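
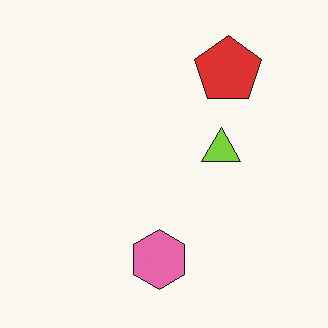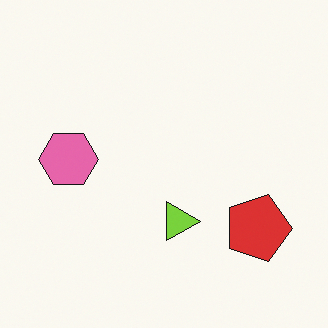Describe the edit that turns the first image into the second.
It was rotated 90° clockwise.

The red pentagon sits in the top-right of the first image and the bottom-right of the second — consistent with a whole-image 90° clockwise rotation.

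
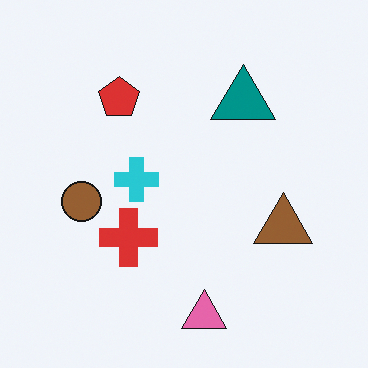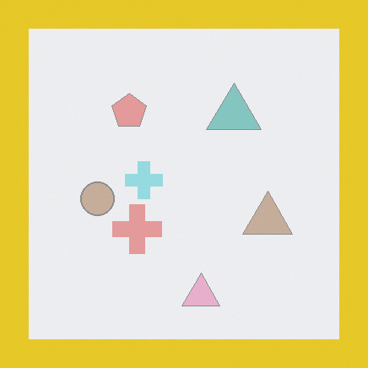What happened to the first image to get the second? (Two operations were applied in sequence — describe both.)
The image was given much lower contrast, then framed with a yellow border.

Tones are pushed toward mid-grey across the whole image — a global contrast change. A solid yellow frame runs around the edge of the second image, with the content slightly shrunk inside it.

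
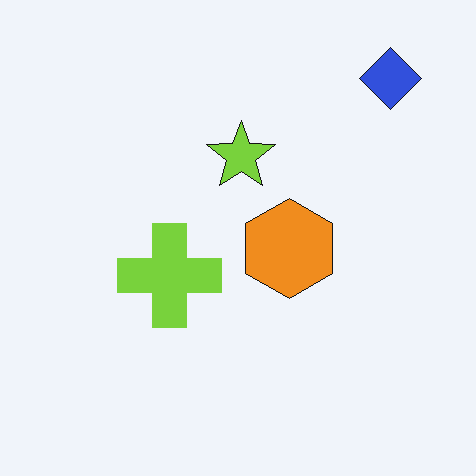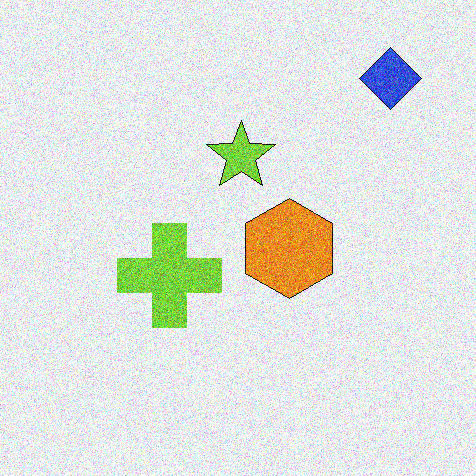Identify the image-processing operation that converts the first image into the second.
Degraded with a thick layer of grain.

Random speckle covers the whole image, including the flat background.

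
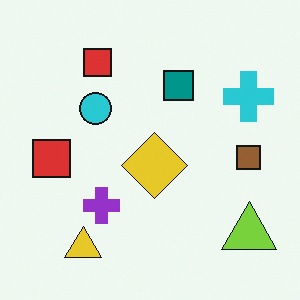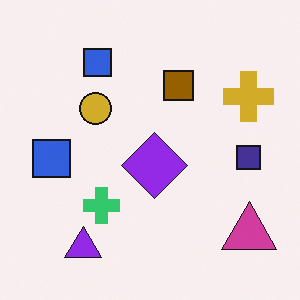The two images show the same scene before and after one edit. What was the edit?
This is the original image hue-shifted through roughly half the color wheel.

Every shape's color has rotated by the same amount around the hue wheel — a uniform hue shift.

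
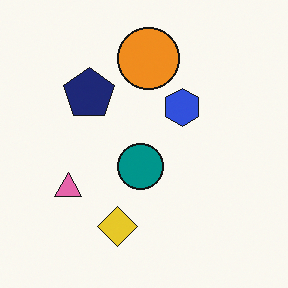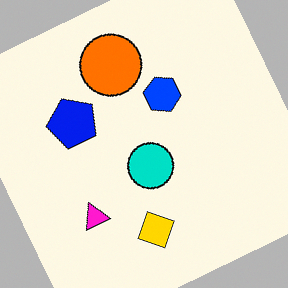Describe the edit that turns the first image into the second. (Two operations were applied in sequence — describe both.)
Heavily oversaturated, then rotated counter-clockwise by a clearly visible amount.

All colors are more vivid — a global saturation change. Every shape is tilted by the same angle and the image corners show triangular fill wedges — a whole-image rotation by a non-right angle.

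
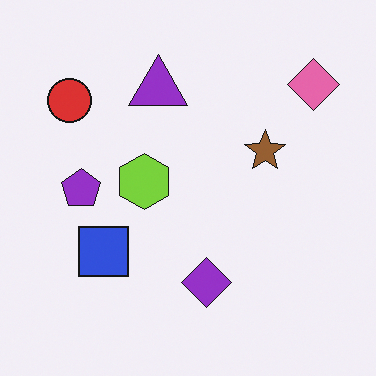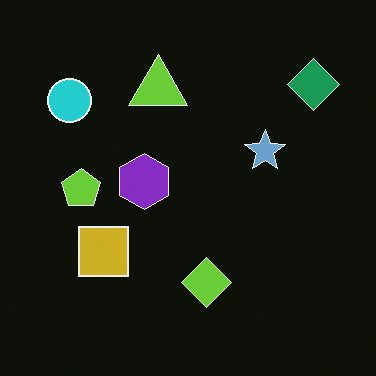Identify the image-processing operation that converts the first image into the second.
It was color-inverted (negative).

The light background has become dark and every shape's color is its complement — a photographic negative.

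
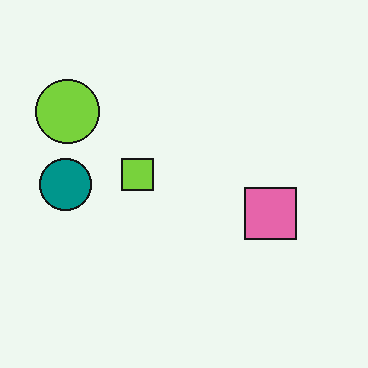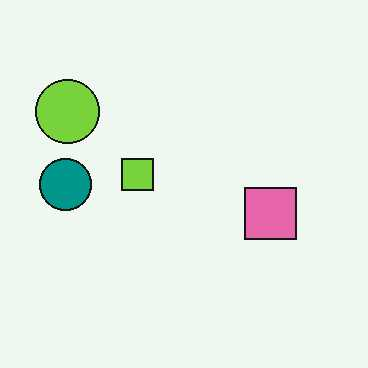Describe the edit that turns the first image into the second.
The second image is the first given moderate JPEG compression.

Blocky 8×8 compression artifacts appear around shape edges and the flat background shows ringing — characteristic JPEG degradation.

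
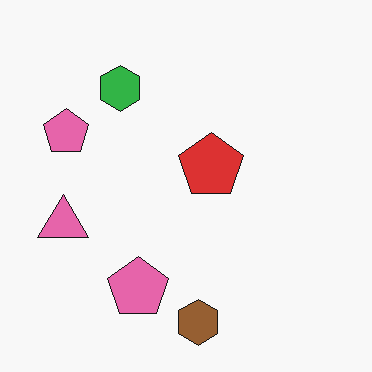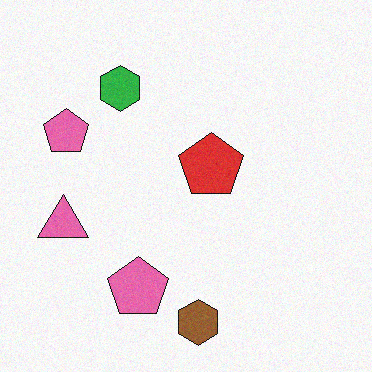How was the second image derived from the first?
The image was degraded with subtle gaussian noise.

Random speckle covers the whole image, including the flat background.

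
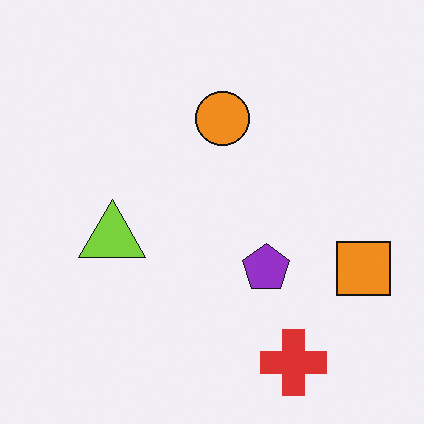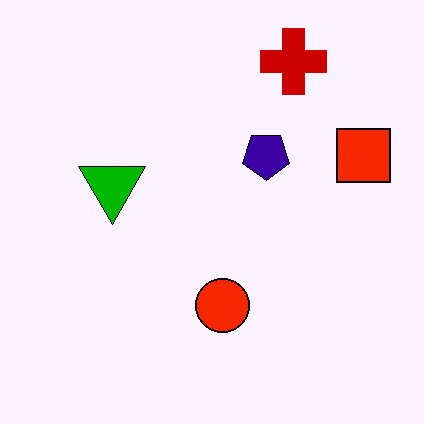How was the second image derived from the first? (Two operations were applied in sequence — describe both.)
Flipped vertically (top ↔ bottom), then given much higher contrast.

The red cross is in the bottom-right of the first image and the top-right of the second — shapes on opposite sides of the horizontal midline have swapped in a mirror flip. Tones are pushed away from mid-grey across the whole image — a global contrast change.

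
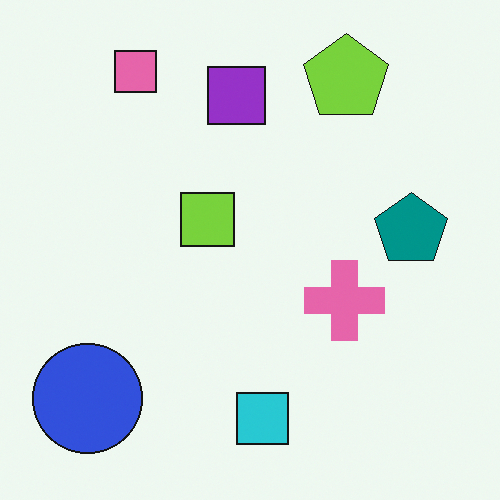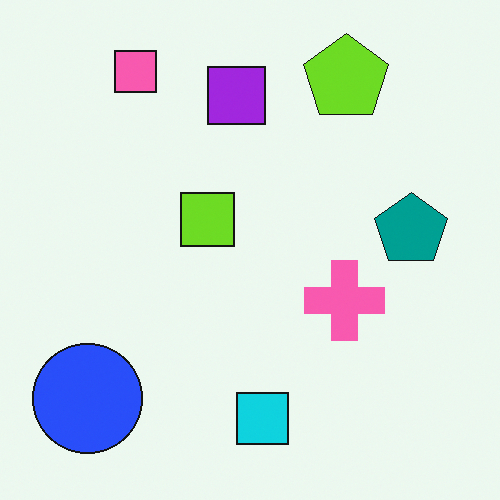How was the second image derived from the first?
The transformation is: slightly oversaturated.

All colors are more vivid — a global saturation change.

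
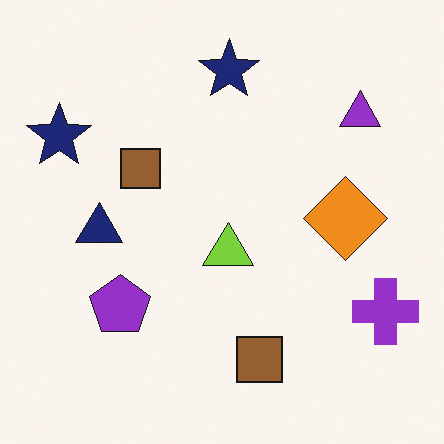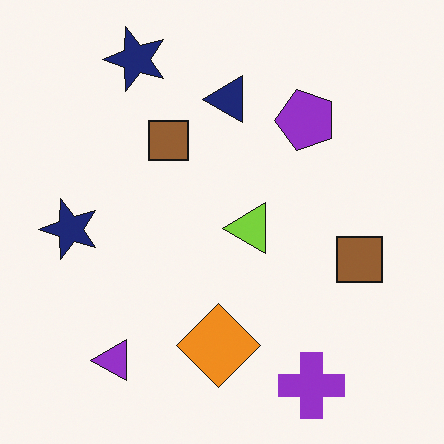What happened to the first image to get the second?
It was transposed (reflected across the top-left ↔ bottom-right diagonal).

Shapes have swapped their row and column positions — what was in the top-right is now in the bottom-left — a diagonal reflection.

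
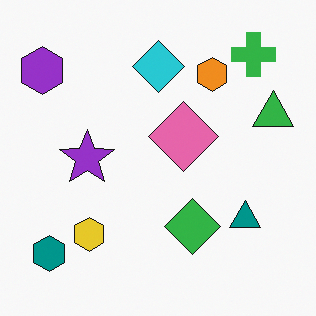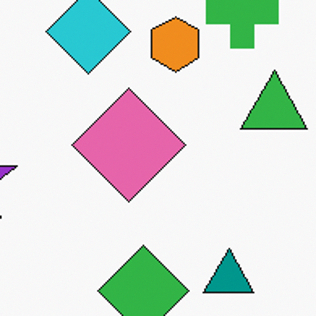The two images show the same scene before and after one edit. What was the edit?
Cropped tightly and scaled back up.

The visible shapes are larger and the field of view is narrower; shapes near the original edges may be partly or wholly outside the frame — a crop-and-rescale.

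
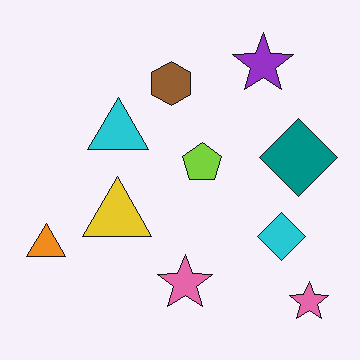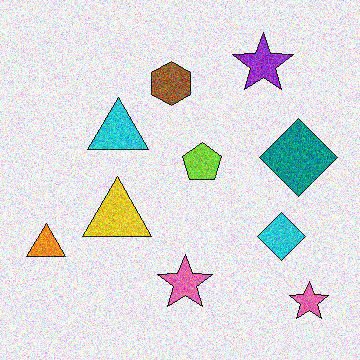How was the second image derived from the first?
This is the original image degraded with heavy additive noise.

Random speckle covers the whole image, including the flat background.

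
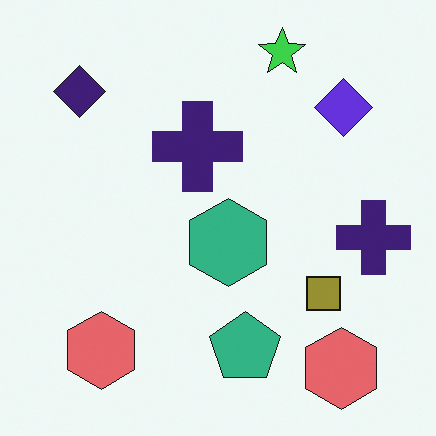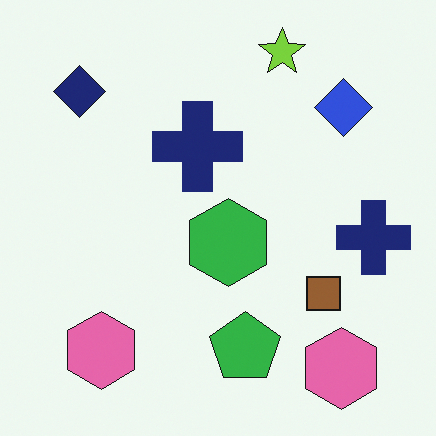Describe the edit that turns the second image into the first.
The transformation is: hue-shifted slightly.

Every shape's color has rotated by the same amount around the hue wheel — a uniform hue shift.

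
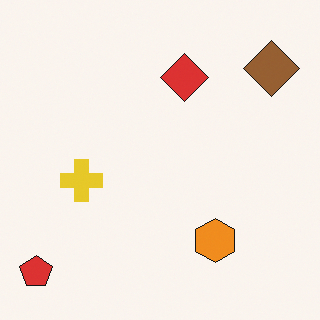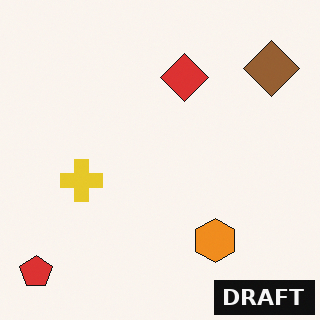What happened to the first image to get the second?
It was watermarked with the text "DRAFT" in the lower-right corner.

A dark label reading "DRAFT" appears in the lower-right corner.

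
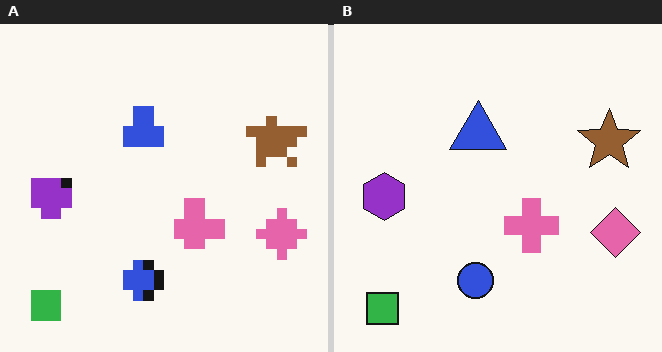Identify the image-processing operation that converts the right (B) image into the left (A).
This is the original image heavily pixelated into large blocks.

Shapes are reduced to large square blocks; fine edges and outlines are lost — a downscale-then-upscale (mosaic) effect.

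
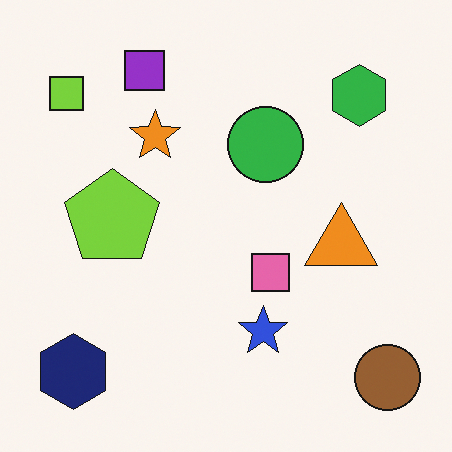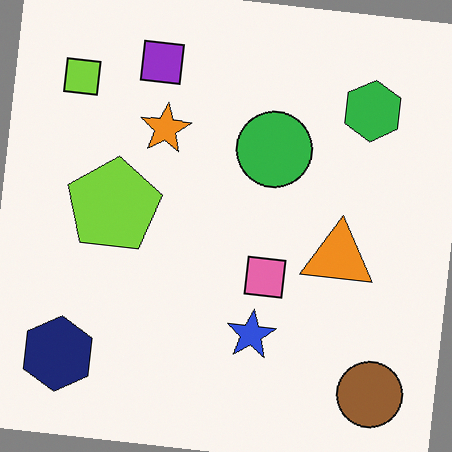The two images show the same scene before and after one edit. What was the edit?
The second image is the first rotated clockwise by a slight angle.

Every shape is tilted by the same angle and the image corners show triangular fill wedges — a whole-image rotation by a non-right angle.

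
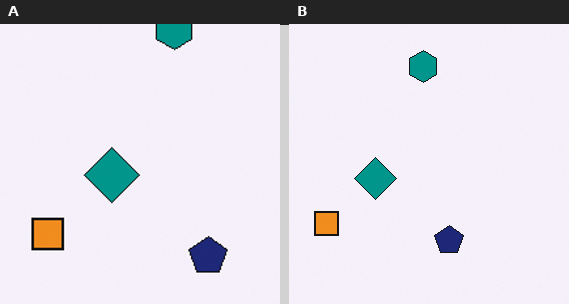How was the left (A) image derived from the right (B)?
The left (A) image is the right (B) cropped slightly and scaled back up.

The visible shapes are larger and the field of view is narrower; shapes near the original edges may be partly or wholly outside the frame — a crop-and-rescale.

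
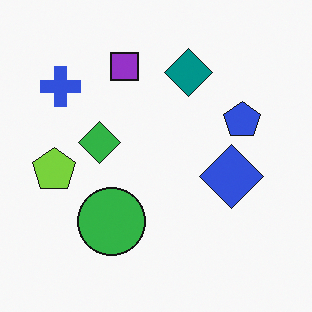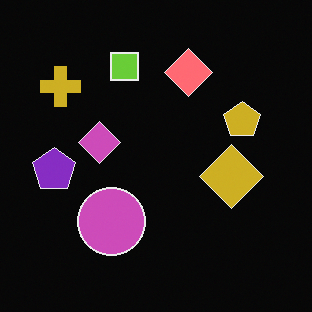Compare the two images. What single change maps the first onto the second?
The transformation is: color-inverted (negative).

The light background has become dark and every shape's color is its complement — a photographic negative.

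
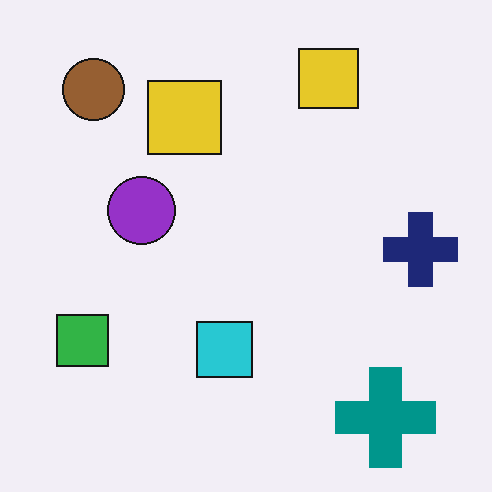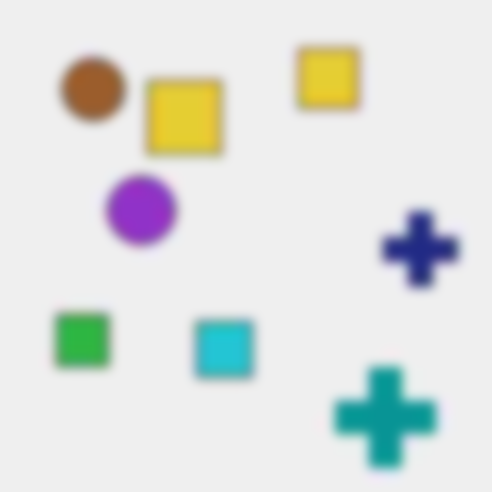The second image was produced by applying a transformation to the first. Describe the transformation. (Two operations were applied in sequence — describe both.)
The transformation is: heavily JPEG-compressed with obvious blocking artifacts, then strongly gaussian-blurred.

Blocky 8×8 compression artifacts appear around shape edges and the flat background shows ringing — characteristic JPEG degradation. Shape edges and outlines are uniformly softened across the whole image.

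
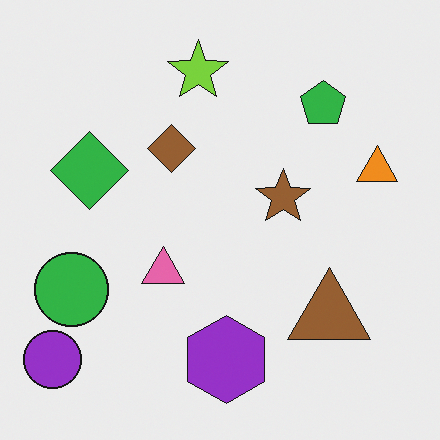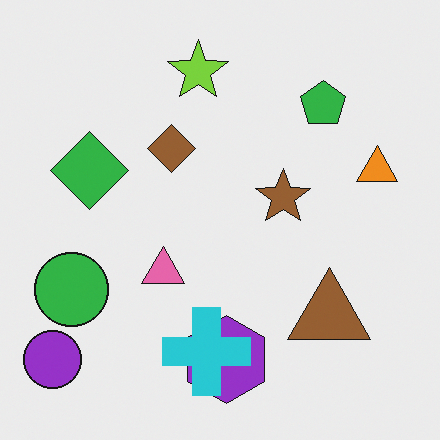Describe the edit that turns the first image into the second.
The image was overlaid with an additional cyan cross.

A cyan cross appears in the second image that is absent from the first.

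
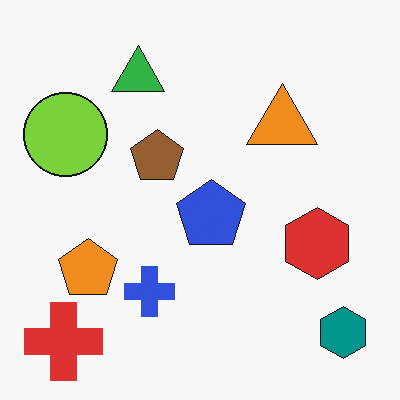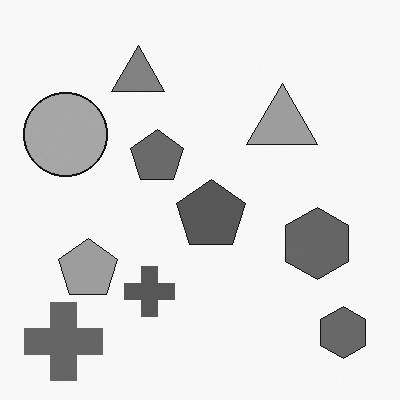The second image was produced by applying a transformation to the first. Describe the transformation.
This is the original image converted to grayscale.

All color is removed — every shape is now a shade of grey.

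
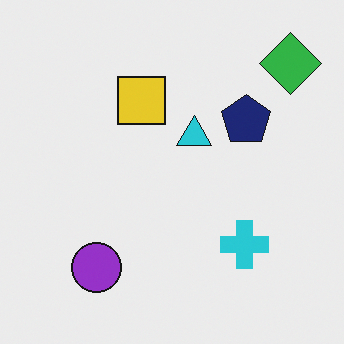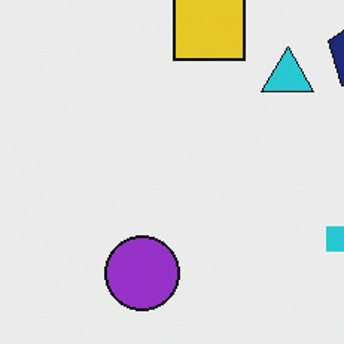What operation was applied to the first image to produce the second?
The image was cropped to a modestly smaller region and rescaled.

The visible shapes are larger and the field of view is narrower; shapes near the original edges may be partly or wholly outside the frame — a crop-and-rescale.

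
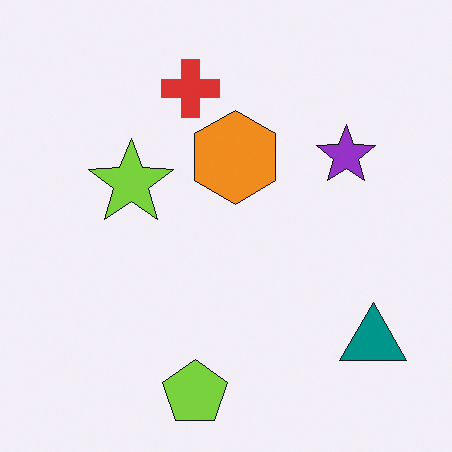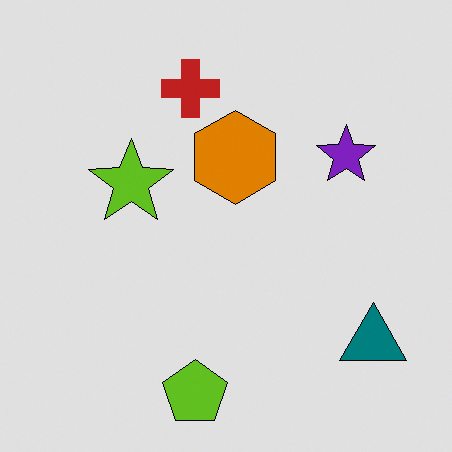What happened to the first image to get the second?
The transformation is: moderately posterized.

Each flat color has snapped to a coarser quantized level — most visibly, the near-white background has dropped to a flat grey.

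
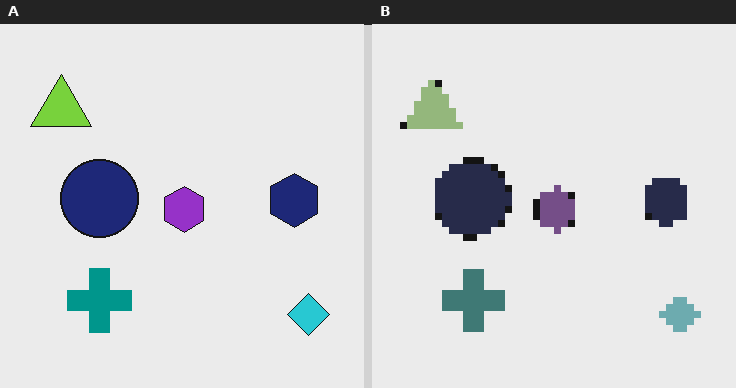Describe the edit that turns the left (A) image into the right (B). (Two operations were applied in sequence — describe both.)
This is the original image pixelated into visible square blocks, then made much more muted (saturation change).

Shapes are reduced to large square blocks; fine edges and outlines are lost — a downscale-then-upscale (mosaic) effect. All colors are more muted and greyish — a global saturation change.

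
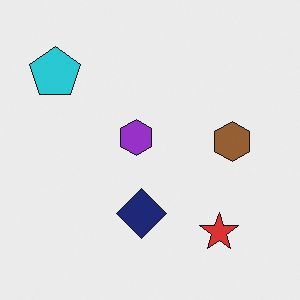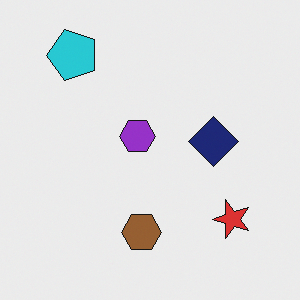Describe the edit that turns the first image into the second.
Transposed (reflected across the top-left ↔ bottom-right diagonal).

Shapes have swapped their row and column positions — what was in the top-right is now in the bottom-left — a diagonal reflection.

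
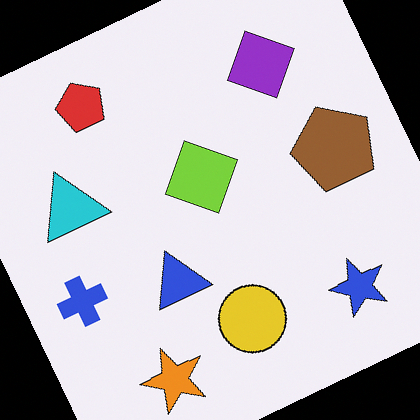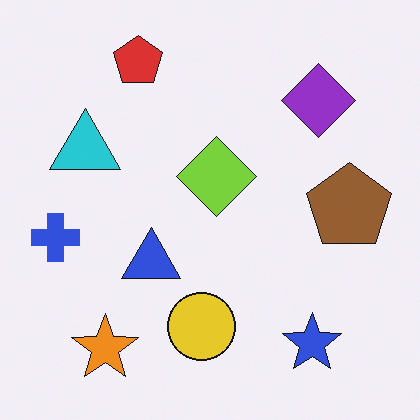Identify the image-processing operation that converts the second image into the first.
The image was rotated counter-clockwise by a moderate amount.

Every shape is tilted by the same angle and the image corners show triangular fill wedges — a whole-image rotation by a non-right angle.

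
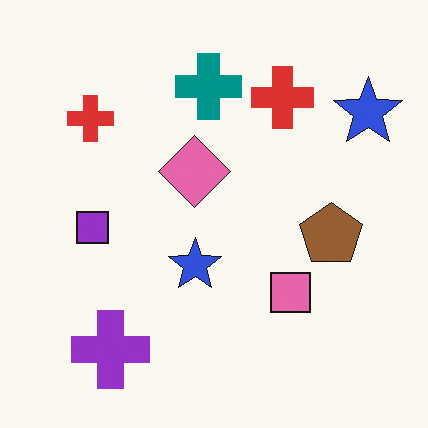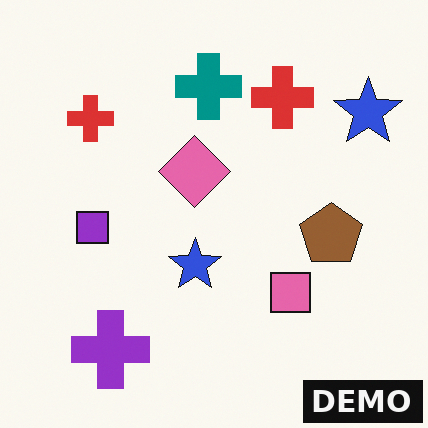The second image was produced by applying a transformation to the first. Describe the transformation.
The second image is the first watermarked with the text "DEMO" in the lower-right corner.

A dark label reading "DEMO" appears in the lower-right corner.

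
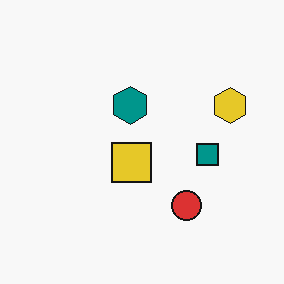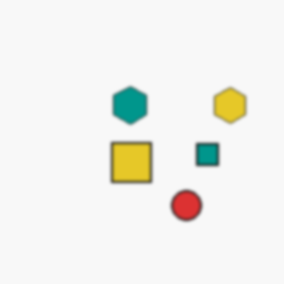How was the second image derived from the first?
The image was slightly softened.

Shape edges and outlines are uniformly softened across the whole image.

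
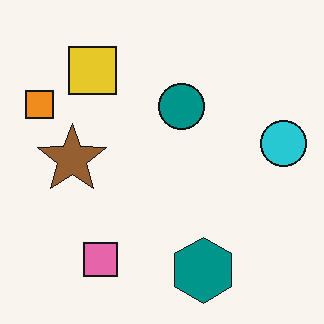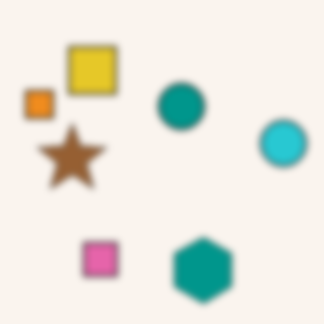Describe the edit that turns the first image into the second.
The transformation is: noticeably gaussian-blurred.

Shape edges and outlines are uniformly softened across the whole image.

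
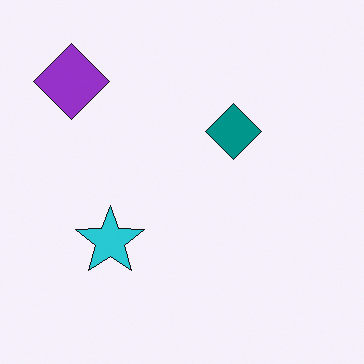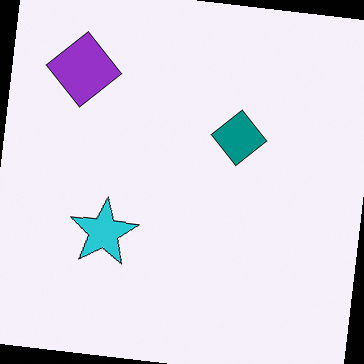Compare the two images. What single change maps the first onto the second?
Rotated clockwise by a slight angle.

Every shape is tilted by the same angle and the image corners show triangular fill wedges — a whole-image rotation by a non-right angle.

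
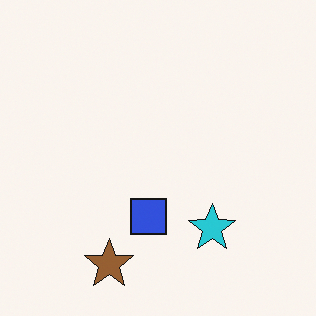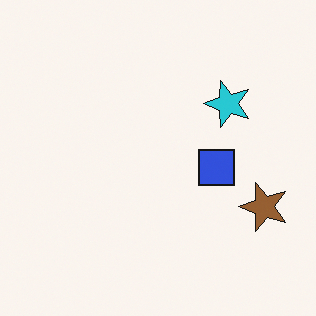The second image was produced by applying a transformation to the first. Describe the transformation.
The second image is the first rotated 90° counter-clockwise.

The brown star sits in the bottom of the first image and the right of the second — consistent with a whole-image 90° counter-clockwise rotation.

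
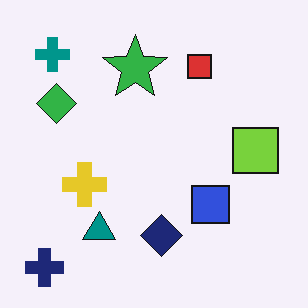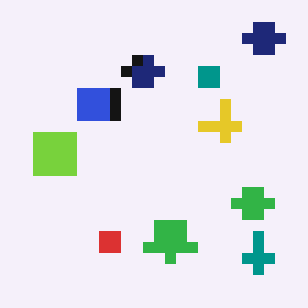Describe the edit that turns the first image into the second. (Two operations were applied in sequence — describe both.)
It was heavily pixelated into large blocks, then rotated 180°.

Shapes are reduced to large square blocks; fine edges and outlines are lost — a downscale-then-upscale (mosaic) effect. The navy cross sits in the bottom-left of the first image and the top-right of the second — consistent with a whole-image 180° rotation.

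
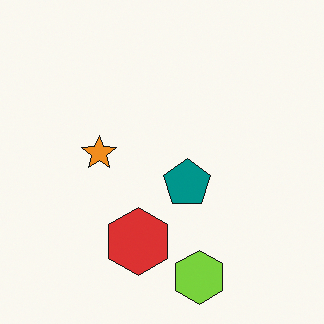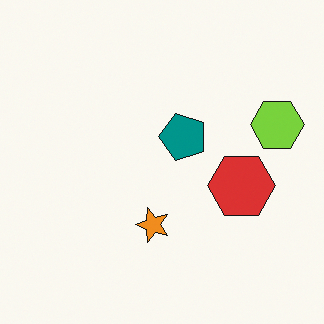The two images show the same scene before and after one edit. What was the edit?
It was rotated 90° counter-clockwise.

The lime hexagon sits in the bottom of the first image and the right of the second — consistent with a whole-image 90° counter-clockwise rotation.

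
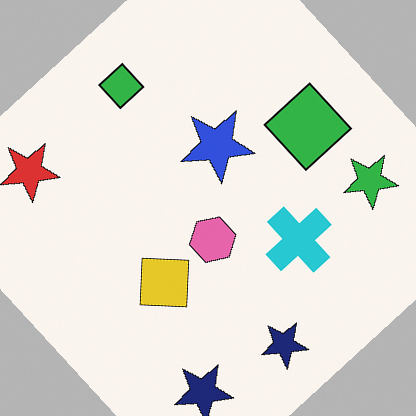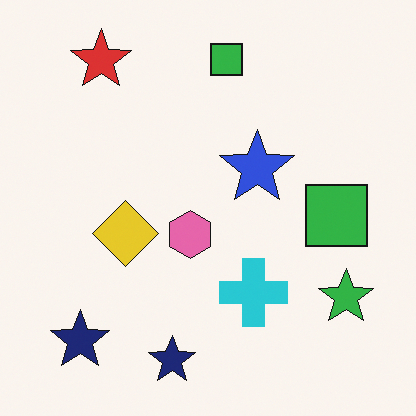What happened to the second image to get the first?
This is the original image rotated counter-clockwise by a large amount — several tens of degrees.

Every shape is tilted by the same angle and the image corners show triangular fill wedges — a whole-image rotation by a non-right angle.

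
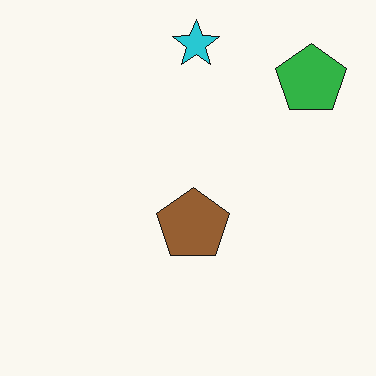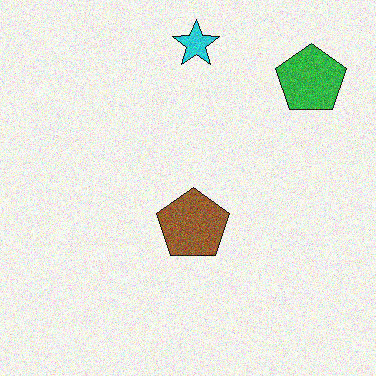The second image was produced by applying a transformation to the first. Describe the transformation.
The image was degraded with moderate additive noise.

Random speckle covers the whole image, including the flat background.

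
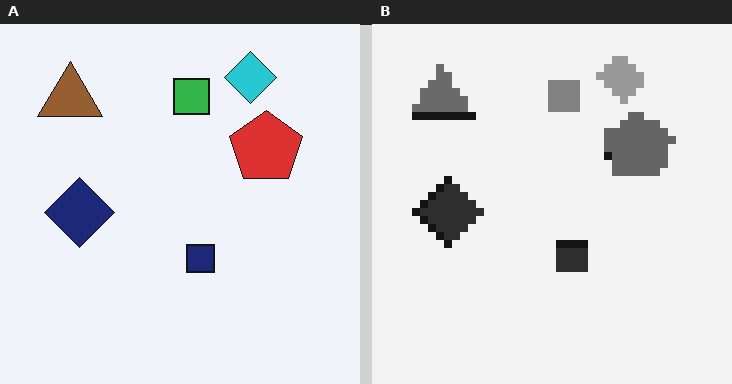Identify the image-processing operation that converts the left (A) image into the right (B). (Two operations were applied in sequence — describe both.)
This is the original image converted to grayscale, then pixelated into visible square blocks.

All color is removed — every shape is now a shade of grey. Shapes are reduced to large square blocks; fine edges and outlines are lost — a downscale-then-upscale (mosaic) effect.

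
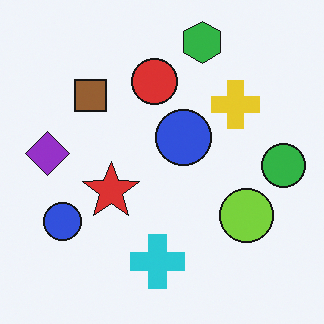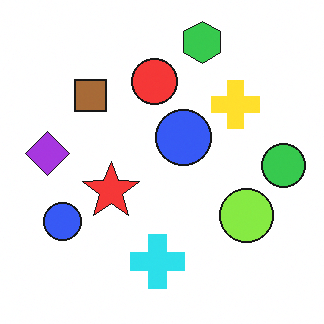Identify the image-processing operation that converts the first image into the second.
The image was slightly brightened.

Every pixel — background and shapes alike — is uniformly brightened.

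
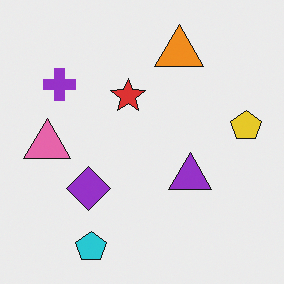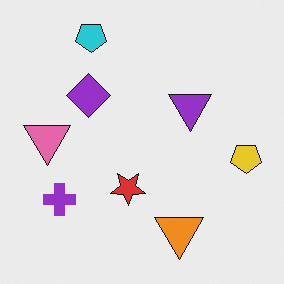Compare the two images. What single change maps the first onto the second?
The transformation is: flipped vertically (top ↔ bottom).

The cyan pentagon is in the bottom-left of the first image and the top-left of the second — shapes on opposite sides of the horizontal midline have swapped in a mirror flip.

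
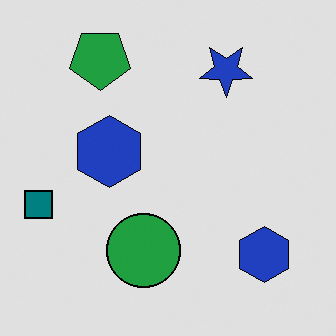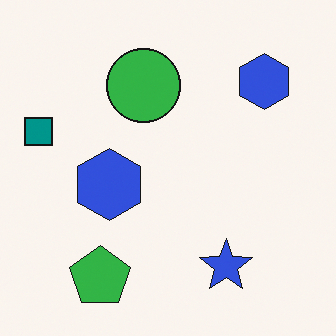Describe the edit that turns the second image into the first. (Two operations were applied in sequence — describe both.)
The transformation is: flipped vertically (top ↔ bottom), then moderately posterized.

The green pentagon is in the bottom-left of the second image and the top-left of the first — shapes on opposite sides of the horizontal midline have swapped in a mirror flip. Each flat color has snapped to a coarser quantized level — most visibly, the near-white background has dropped to a flat grey.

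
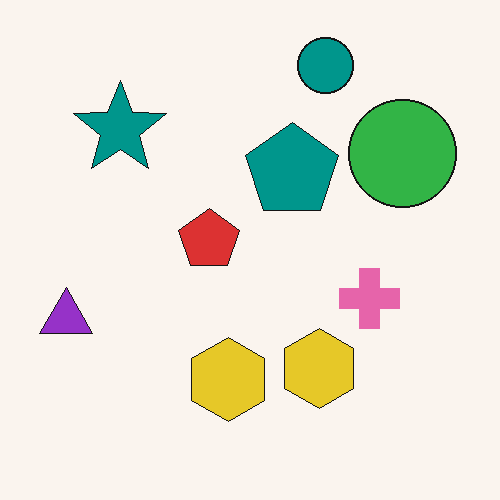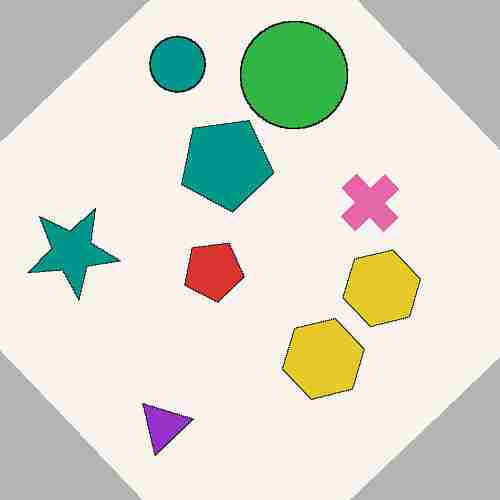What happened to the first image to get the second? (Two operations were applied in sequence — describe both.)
It was rotated counter-clockwise by a large amount — several tens of degrees, then heavily JPEG-compressed with obvious blocking artifacts.

Every shape is tilted by the same angle and the image corners show triangular fill wedges — a whole-image rotation by a non-right angle. Blocky 8×8 compression artifacts appear around shape edges and the flat background shows ringing — characteristic JPEG degradation.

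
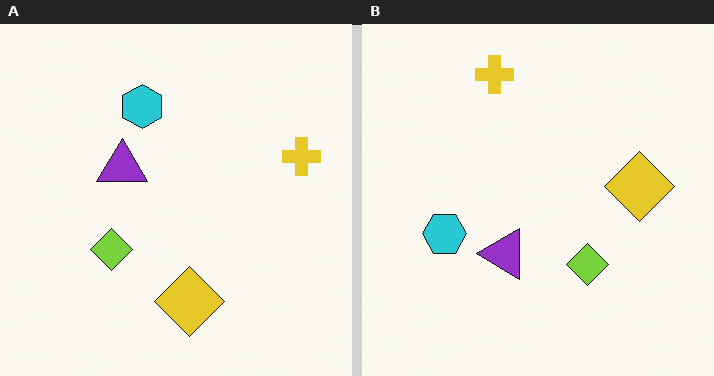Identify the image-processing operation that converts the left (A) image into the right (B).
This is the original image rotated 90° counter-clockwise.

The yellow cross sits in the right of the left (A) image and the top of the right (B) — consistent with a whole-image 90° counter-clockwise rotation.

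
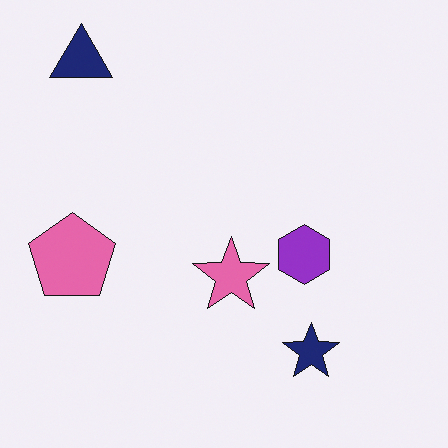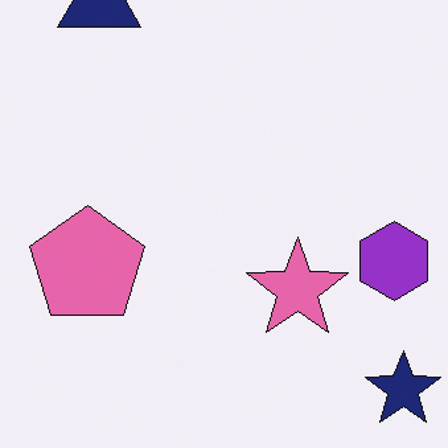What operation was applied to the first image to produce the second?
This is the original image cropped to a modestly smaller region and rescaled.

The visible shapes are larger and the field of view is narrower; shapes near the original edges may be partly or wholly outside the frame — a crop-and-rescale.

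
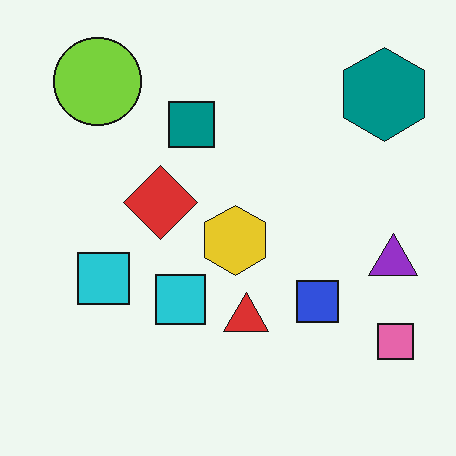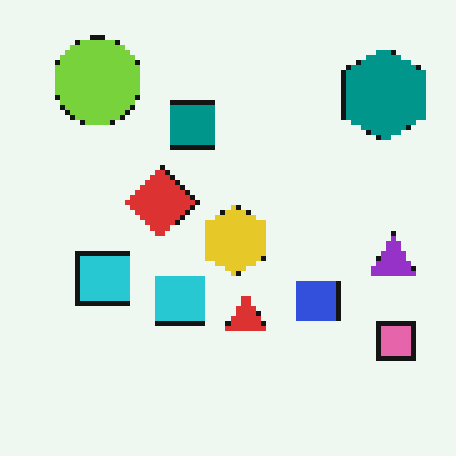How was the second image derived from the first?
Mildly pixelated.

Shapes are reduced to large square blocks; fine edges and outlines are lost — a downscale-then-upscale (mosaic) effect.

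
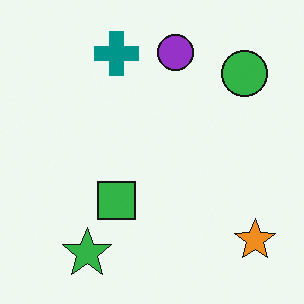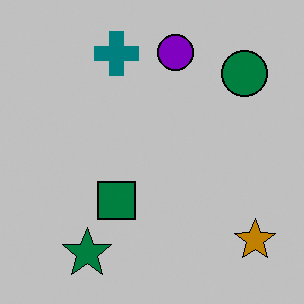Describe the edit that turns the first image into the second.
The image was heavily posterized to just a handful of flat colors.

Each flat color has snapped to a coarser quantized level — most visibly, the near-white background has dropped to a flat grey.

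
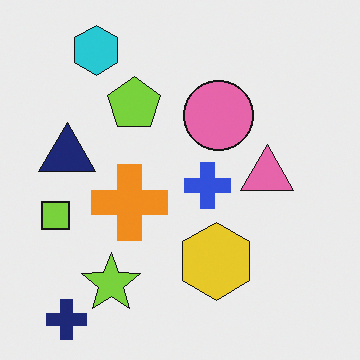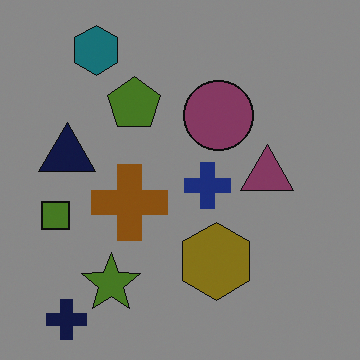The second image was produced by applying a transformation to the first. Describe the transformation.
Darkened a lot.

Every pixel — background and shapes alike — is uniformly darkened.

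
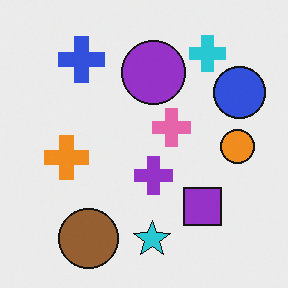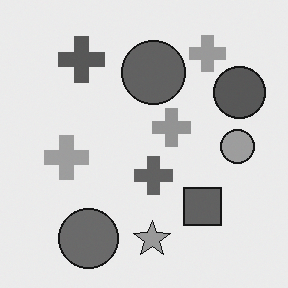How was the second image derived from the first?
The second image is the first converted to grayscale.

All color is removed — every shape is now a shade of grey.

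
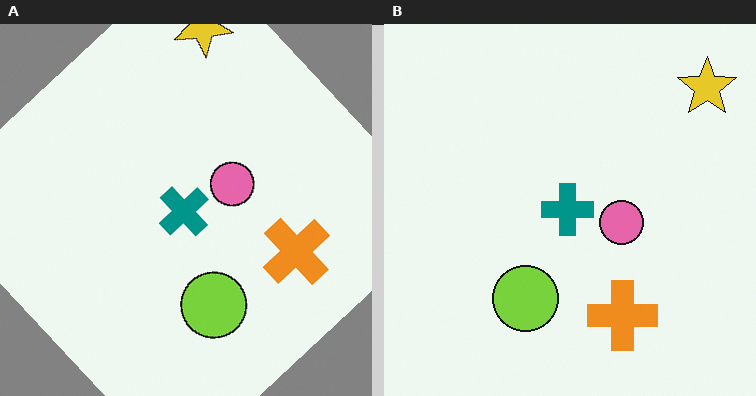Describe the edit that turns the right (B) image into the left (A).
The image was rotated counter-clockwise by a large amount — several tens of degrees.

Every shape is tilted by the same angle and the image corners show triangular fill wedges — a whole-image rotation by a non-right angle.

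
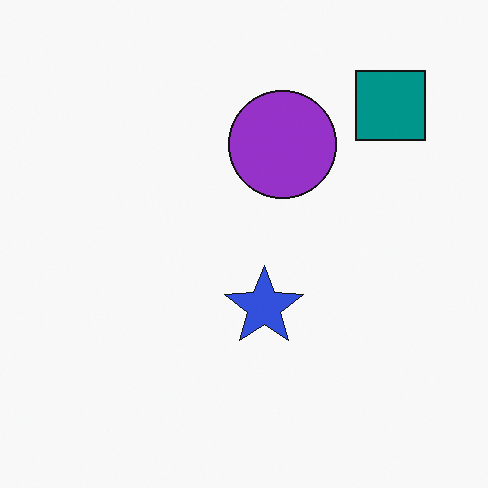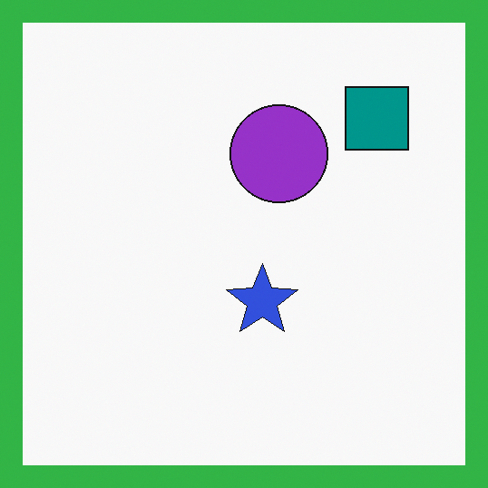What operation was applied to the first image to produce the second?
This is the original image framed with a green border.

A solid green frame runs around the edge of the second image, with the content slightly shrunk inside it.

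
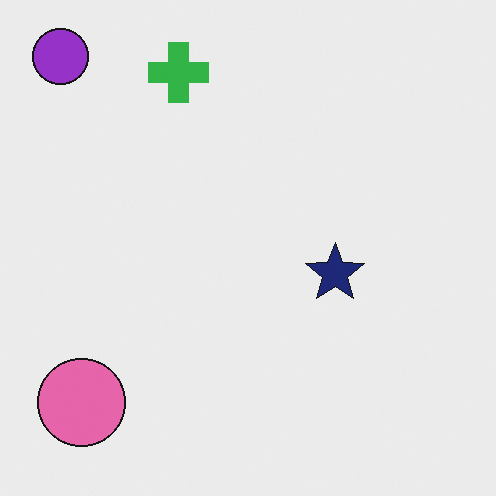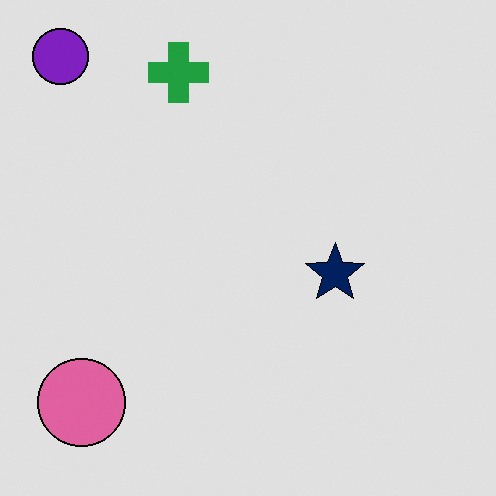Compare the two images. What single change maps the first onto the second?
The transformation is: moderately posterized.

Each flat color has snapped to a coarser quantized level — most visibly, the near-white background has dropped to a flat grey.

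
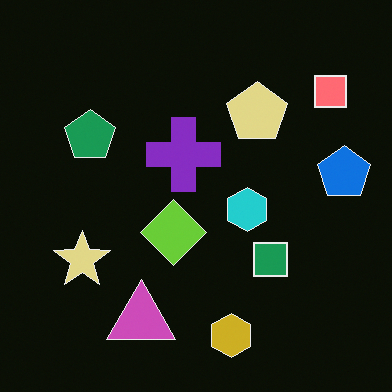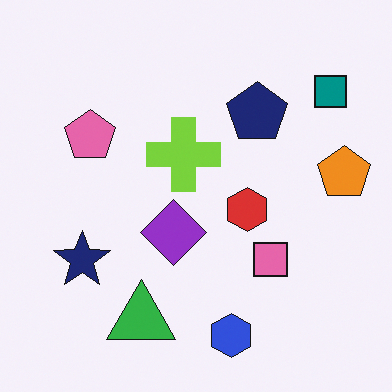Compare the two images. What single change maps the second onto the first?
Color-inverted (negative).

The light background has become dark and every shape's color is its complement — a photographic negative.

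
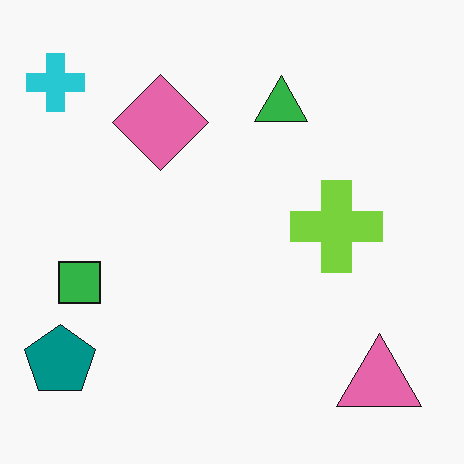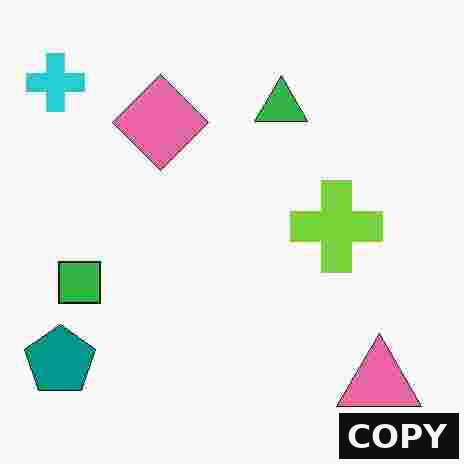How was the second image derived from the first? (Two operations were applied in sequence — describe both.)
It was degraded with heavy JPEG compression, then watermarked with the text "COPY" in the lower-right corner.

Blocky 8×8 compression artifacts appear around shape edges and the flat background shows ringing — characteristic JPEG degradation. A dark label reading "COPY" appears in the lower-right corner.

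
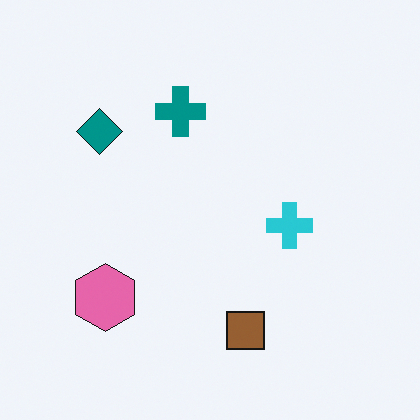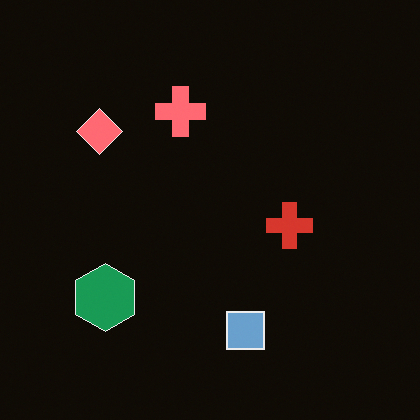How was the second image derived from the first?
It was color-inverted (negative).

The light background has become dark and every shape's color is its complement — a photographic negative.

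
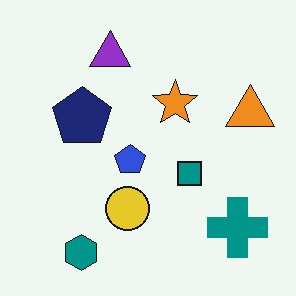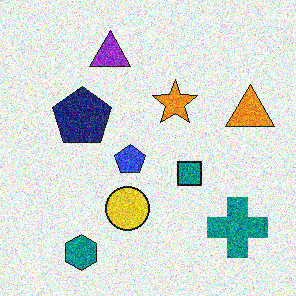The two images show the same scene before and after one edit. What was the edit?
It was degraded with heavy additive noise.

Random speckle covers the whole image, including the flat background.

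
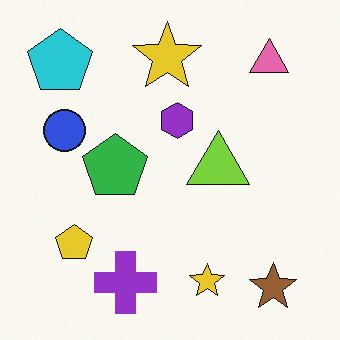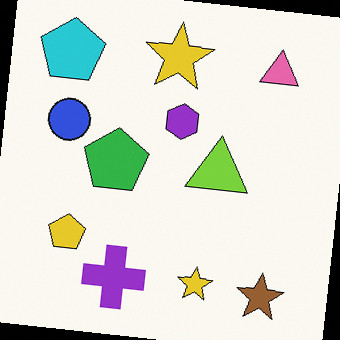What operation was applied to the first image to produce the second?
This is the original image rotated clockwise by a slight angle.

Every shape is tilted by the same angle and the image corners show triangular fill wedges — a whole-image rotation by a non-right angle.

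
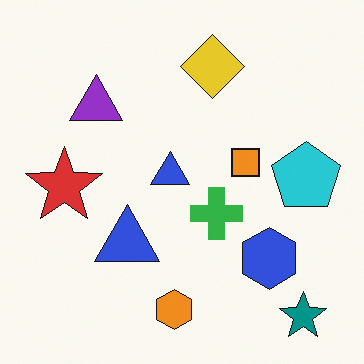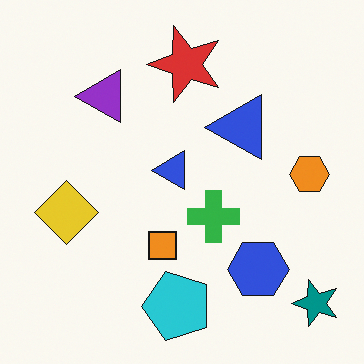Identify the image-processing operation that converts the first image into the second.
It was transposed (reflected across the top-left ↔ bottom-right diagonal).

Shapes have swapped their row and column positions — what was in the top-right is now in the bottom-left — a diagonal reflection.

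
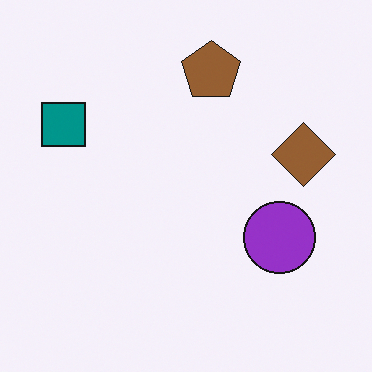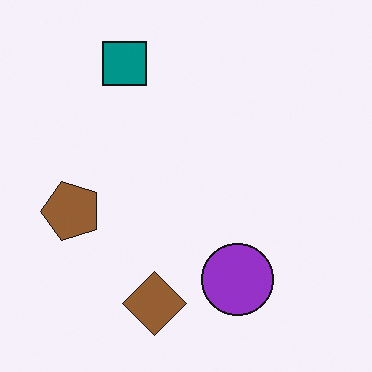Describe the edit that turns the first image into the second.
The image was transposed (reflected across the top-left ↔ bottom-right diagonal).

Shapes have swapped their row and column positions — what was in the top-right is now in the bottom-left — a diagonal reflection.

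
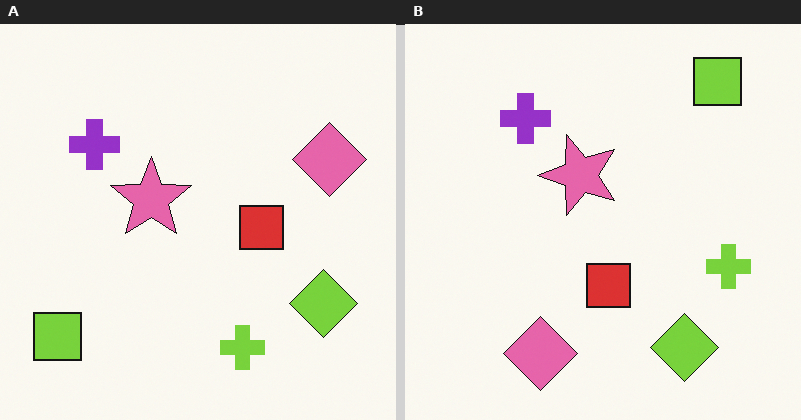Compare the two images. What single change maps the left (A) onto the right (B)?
This is the original image transposed (reflected across the top-left ↔ bottom-right diagonal).

Shapes have swapped their row and column positions — what was in the top-right is now in the bottom-left — a diagonal reflection.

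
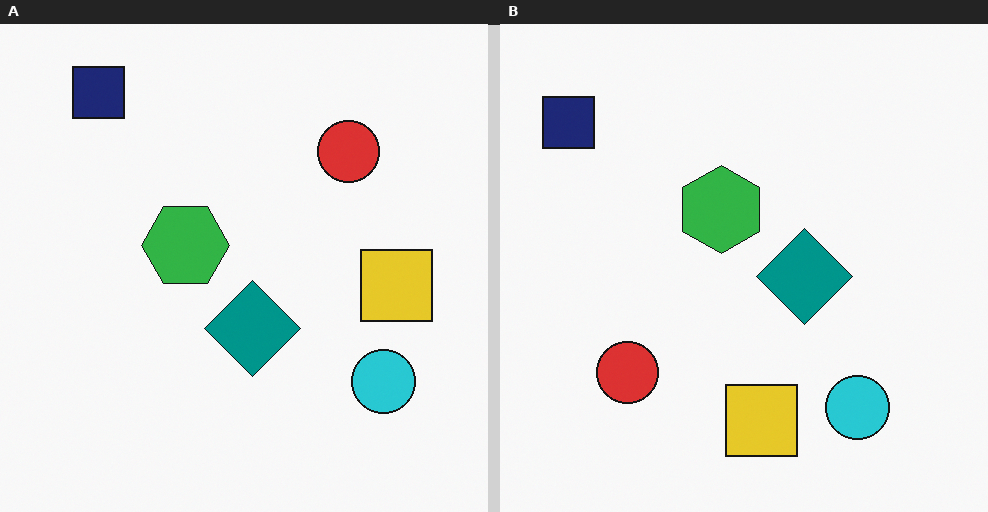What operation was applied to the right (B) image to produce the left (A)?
The left (A) image is the right (B) transposed (reflected across the top-left ↔ bottom-right diagonal).

Shapes have swapped their row and column positions — what was in the top-right is now in the bottom-left — a diagonal reflection.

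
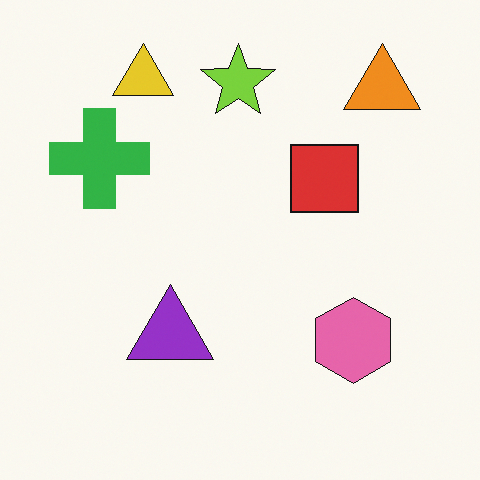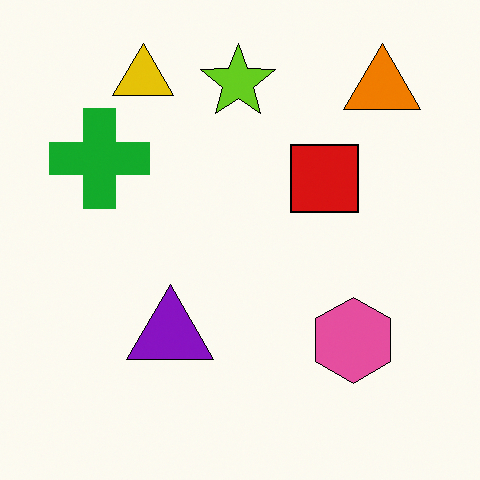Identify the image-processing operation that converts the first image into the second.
This is the original image given slightly increased contrast.

Tones are pushed away from mid-grey across the whole image — a global contrast change.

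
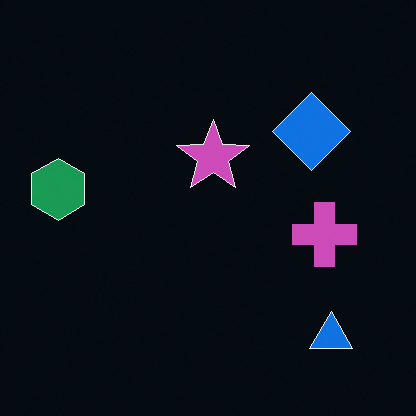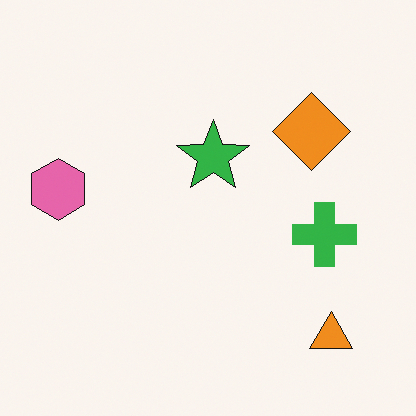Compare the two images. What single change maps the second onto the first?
The first image is the second color-inverted (negative).

The light background has become dark and every shape's color is its complement — a photographic negative.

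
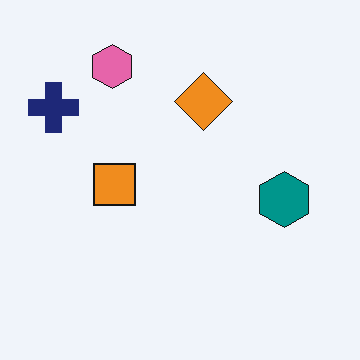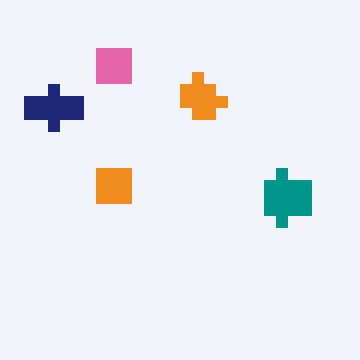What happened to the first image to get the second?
This is the original image coarsely pixelated.

Shapes are reduced to large square blocks; fine edges and outlines are lost — a downscale-then-upscale (mosaic) effect.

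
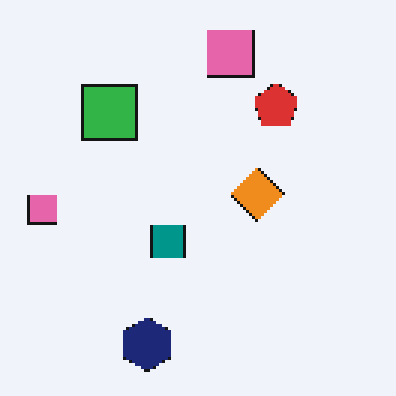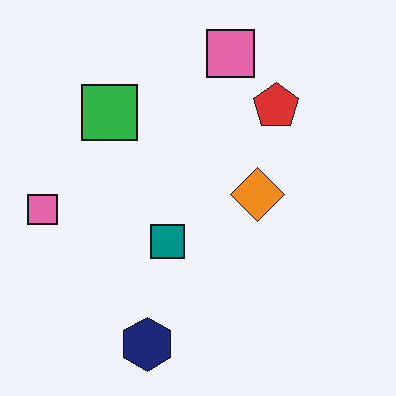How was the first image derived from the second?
The first image is the second lightly pixelated (a mild mosaic effect).

Shapes are reduced to large square blocks; fine edges and outlines are lost — a downscale-then-upscale (mosaic) effect.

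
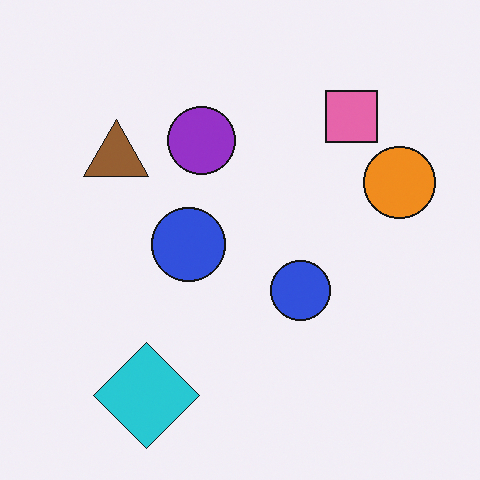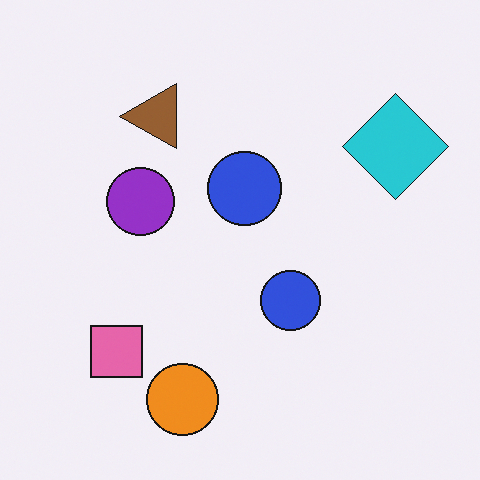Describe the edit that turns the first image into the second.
The image was transposed (reflected across the top-left ↔ bottom-right diagonal).

Shapes have swapped their row and column positions — what was in the top-right is now in the bottom-left — a diagonal reflection.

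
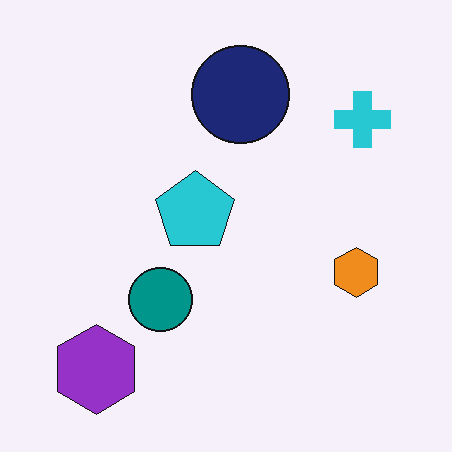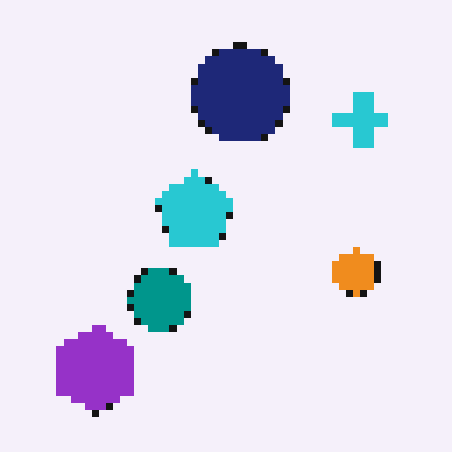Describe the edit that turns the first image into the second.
This is the original image pixelated into visible square blocks.

Shapes are reduced to large square blocks; fine edges and outlines are lost — a downscale-then-upscale (mosaic) effect.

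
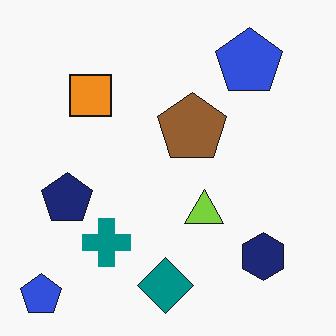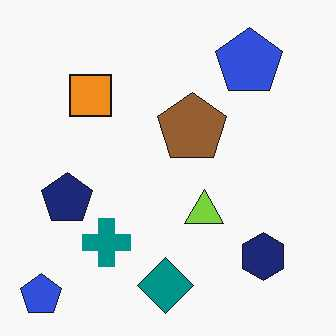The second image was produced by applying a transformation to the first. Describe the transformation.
The second image is the first given moderate JPEG compression.

Blocky 8×8 compression artifacts appear around shape edges and the flat background shows ringing — characteristic JPEG degradation.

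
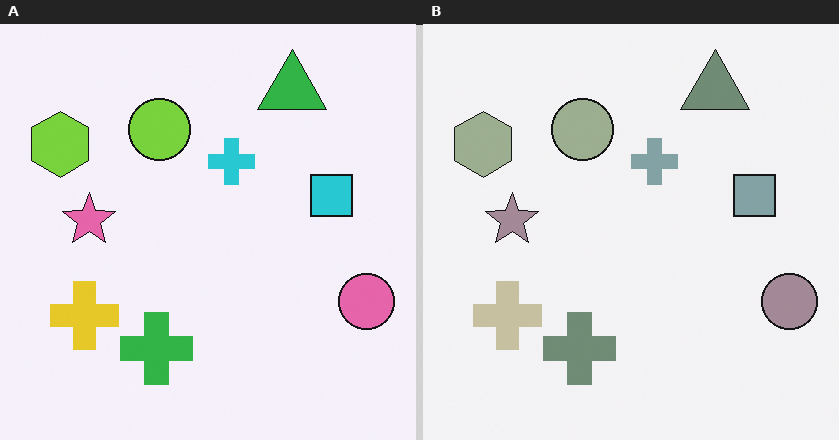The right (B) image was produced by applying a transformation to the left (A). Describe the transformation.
This is the original image heavily desaturated.

All colors are more muted and greyish — a global saturation change.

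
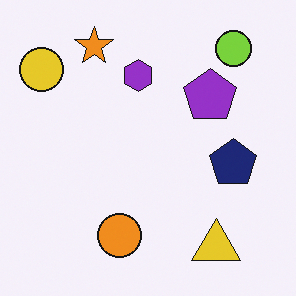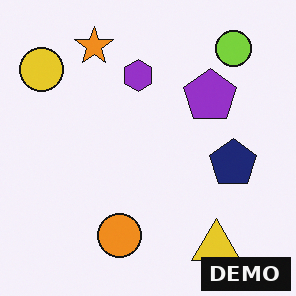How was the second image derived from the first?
The image was watermarked with the text "DEMO" in the lower-right corner.

A dark label reading "DEMO" appears in the lower-right corner.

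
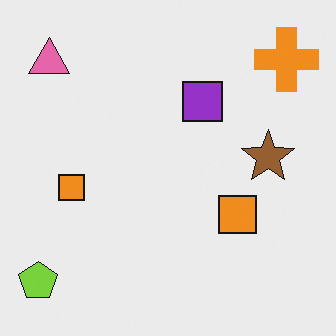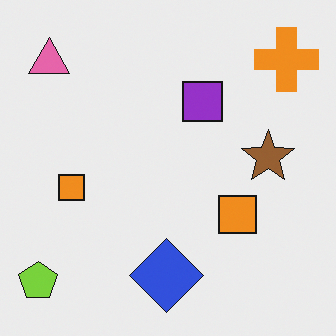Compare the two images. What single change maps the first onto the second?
The second image is the first overlaid with an additional blue diamond.

A blue diamond appears in the second image that is absent from the first.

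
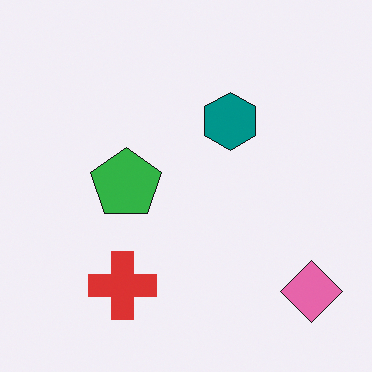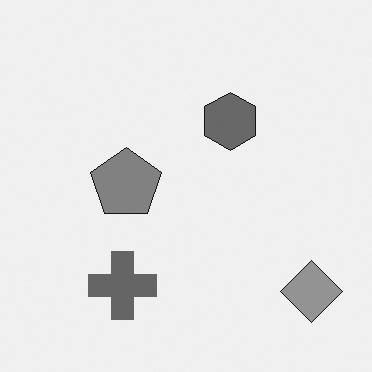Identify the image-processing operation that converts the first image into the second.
The second image is the first converted to grayscale.

All color is removed — every shape is now a shade of grey.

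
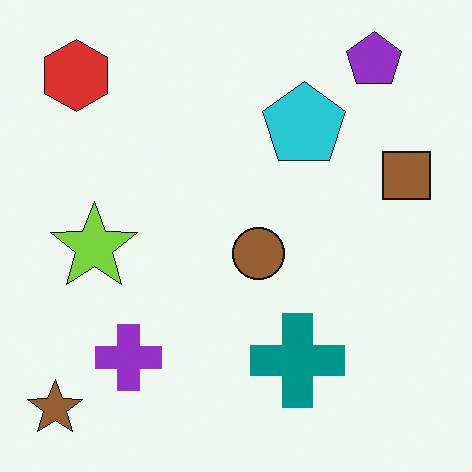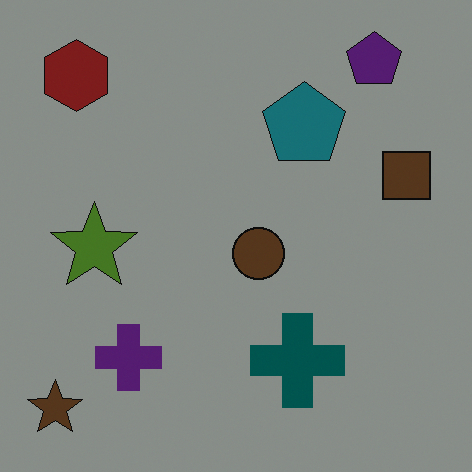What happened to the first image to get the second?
Noticeably darkened.

Every pixel — background and shapes alike — is uniformly darkened.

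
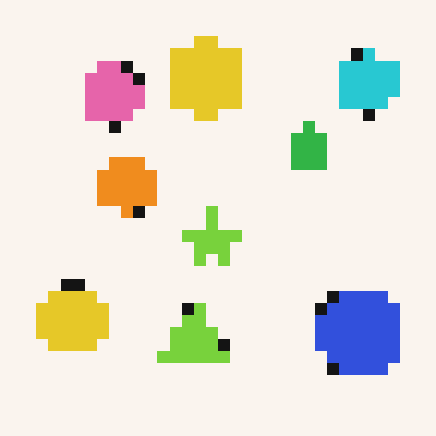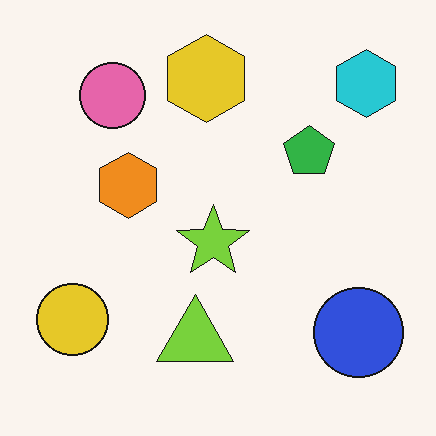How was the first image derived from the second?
The transformation is: heavily pixelated into large blocks.

Shapes are reduced to large square blocks; fine edges and outlines are lost — a downscale-then-upscale (mosaic) effect.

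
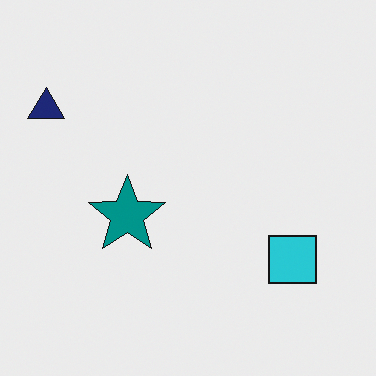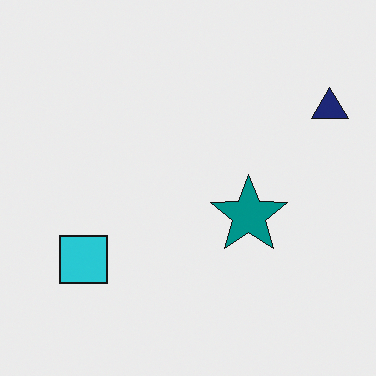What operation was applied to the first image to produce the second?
The second image is the first flipped horizontally (left ↔ right).

The navy triangle is in the top-left of the first image and the top-right of the second — shapes on opposite sides of the vertical midline have swapped in a mirror flip.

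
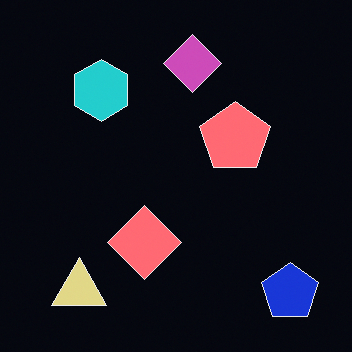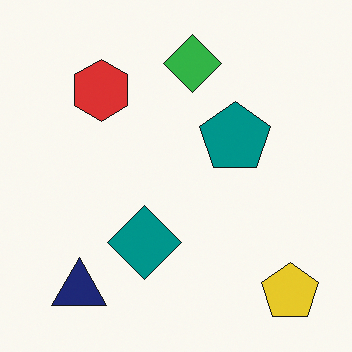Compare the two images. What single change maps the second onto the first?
This is the original image color-inverted (negative).

The light background has become dark and every shape's color is its complement — a photographic negative.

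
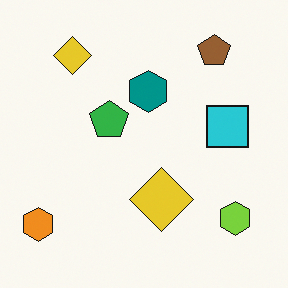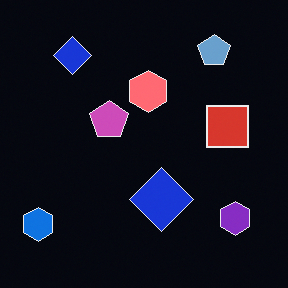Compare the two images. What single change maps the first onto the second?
The image was color-inverted (negative).

The light background has become dark and every shape's color is its complement — a photographic negative.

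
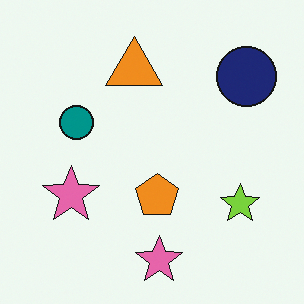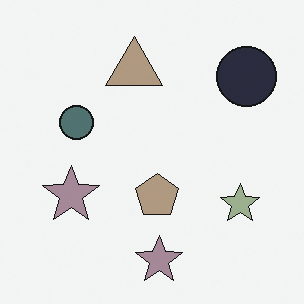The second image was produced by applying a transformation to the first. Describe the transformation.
This is the original image made much more muted (saturation change).

All colors are more muted and greyish — a global saturation change.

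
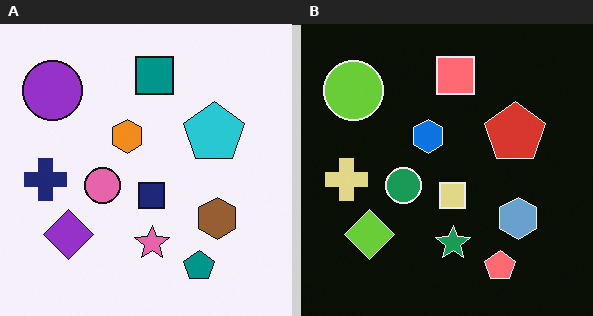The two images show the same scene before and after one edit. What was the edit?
Color-inverted (negative).

The light background has become dark and every shape's color is its complement — a photographic negative.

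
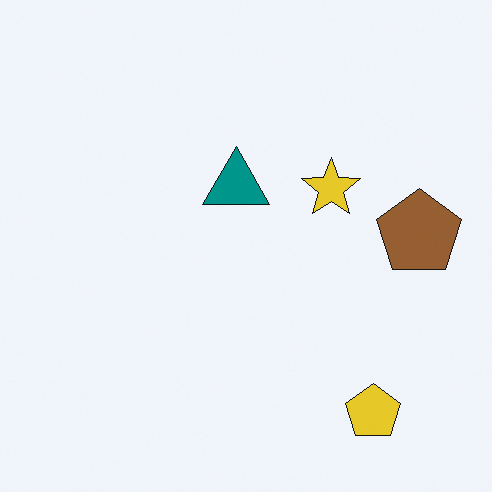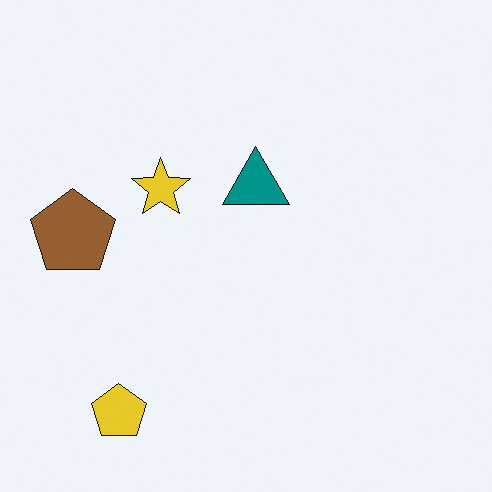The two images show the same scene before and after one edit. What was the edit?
The image was flipped horizontally (left ↔ right).

The brown pentagon is in the right of the first image and the left of the second — shapes on opposite sides of the vertical midline have swapped in a mirror flip.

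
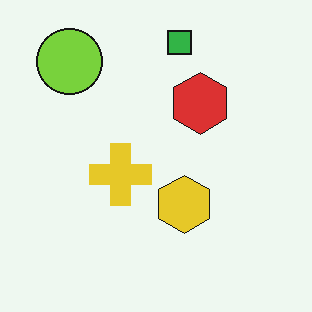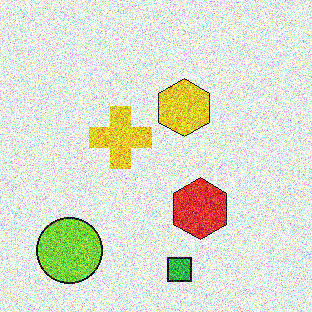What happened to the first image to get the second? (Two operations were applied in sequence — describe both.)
Degraded with strong gaussian noise, then flipped vertically (top ↔ bottom).

Random speckle covers the whole image, including the flat background. The green square is in the top of the first image and the bottom of the second — shapes on opposite sides of the horizontal midline have swapped in a mirror flip.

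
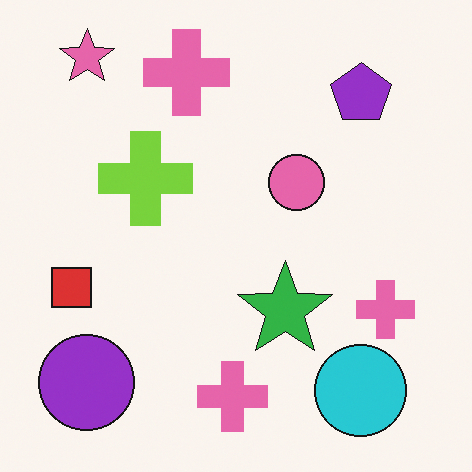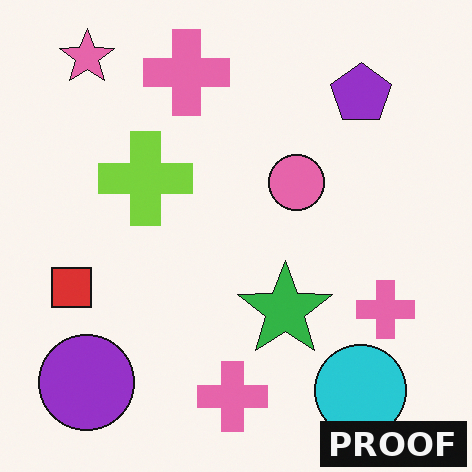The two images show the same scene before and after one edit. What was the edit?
The image was watermarked with the text "PROOF" in the lower-right corner.

A dark label reading "PROOF" appears in the lower-right corner.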